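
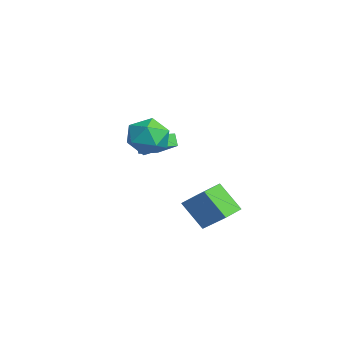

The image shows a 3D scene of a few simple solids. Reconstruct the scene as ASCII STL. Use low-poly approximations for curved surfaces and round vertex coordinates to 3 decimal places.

solid 
facet normal -0.783 -0.307 -0.541
outer loop
vertex -1.599 -0.283 -0.464
vertex -1.899 0.821 -0.656
vertex -1.141 -0.275 -1.132
endloop
endfacet
facet normal 0.258 -0.952 0.165
outer loop
vertex 0.379 0.319 -0.084
vertex -1.599 -0.283 -0.464
vertex -1.141 -0.275 -1.132
endloop
endfacet
facet normal -0.783 -0.307 -0.541
outer loop
vertex -1.141 -0.275 -1.132
vertex -1.899 0.821 -0.656
vertex -1.441 0.829 -1.324
endloop
endfacet
facet normal 0.565 0.010 -0.825
outer loop
vertex -1.441 0.829 -1.324
vertex 0.379 0.319 -0.084
vertex -1.141 -0.275 -1.132
endloop
endfacet
facet normal -0.565 -0.010 0.825
outer loop
vertex -1.599 -0.283 -0.464
vertex -0.379 1.415 0.392
vertex -1.899 0.821 -0.656
endloop
endfacet
facet normal 0.258 -0.952 0.165
outer loop
vertex -0.079 0.311 0.584
vertex -1.599 -0.283 -0.464
vertex 0.379 0.319 -0.084
endloop
endfacet
facet normal -0.565 -0.010 0.825
outer loop
vertex -0.079 0.311 0.584
vertex -0.379 1.415 0.392
vertex -1.599 -0.283 -0.464
endloop
endfacet
facet normal -0.258 0.952 -0.165
outer loop
vertex -1.899 0.821 -0.656
vertex -0.379 1.415 0.392
vertex -1.441 0.829 -1.324
endloop
endfacet
facet normal 0.565 0.010 -0.825
outer loop
vertex 0.079 1.423 -0.276
vertex 0.379 0.319 -0.084
vertex -1.441 0.829 -1.324
endloop
endfacet
facet normal -0.258 0.952 -0.165
outer loop
vertex -1.441 0.829 -1.324
vertex -0.379 1.415 0.392
vertex 0.079 1.423 -0.276
endloop
endfacet
facet normal 0.783 0.307 0.541
outer loop
vertex 0.079 1.423 -0.276
vertex -0.079 0.311 0.584
vertex 0.379 0.319 -0.084
endloop
endfacet
facet normal 0.783 0.307 0.541
outer loop
vertex -0.379 1.415 0.392
vertex -0.079 0.311 0.584
vertex 0.079 1.423 -0.276
endloop
endfacet
facet normal -0.172 0.812 0.557
outer loop
vertex 2.405 0.042 1.894
vertex 2.572 -0.618 2.907
vertex 3.519 -0.057 2.381
endloop
endfacet
facet normal 0.119 0.990 -0.070
outer loop
vertex 2.405 0.042 1.894
vertex 3.519 -0.057 2.381
vertex 3.374 -0.125 1.172
endloop
endfacet
facet normal -0.309 0.748 -0.588
outer loop
vertex 2.405 0.042 1.894
vertex 3.374 -0.125 1.172
vertex 2.336 -0.728 0.95
endloop
endfacet
facet normal -0.863 0.420 -0.279
outer loop
vertex 2.405 0.042 1.894
vertex 2.336 -0.728 0.95
vertex 1.841 -1.032 2.023
endloop
endfacet
facet normal -0.778 0.460 0.428
outer loop
vertex 2.405 0.042 1.894
vertex 1.841 -1.032 2.023
vertex 2.572 -0.618 2.907
endloop
endfacet
facet normal 0.746 0.654 -0.126
outer loop
vertex 3.374 -0.125 1.172
vertex 3.519 -0.057 2.381
vertex 4.139 -0.888 1.737
endloop
endfacet
facet normal 0.277 0.366 0.888
outer loop
vertex 3.519 -0.057 2.381
vertex 2.572 -0.618 2.907
vertex 3.644 -1.192 2.81
endloop
endfacet
facet normal -0.705 -0.204 0.679
outer loop
vertex 2.572 -0.618 2.907
vertex 1.841 -1.032 2.023
vertex 2.606 -1.795 2.588
endloop
endfacet
facet normal -0.843 -0.269 -0.465
outer loop
vertex 1.841 -1.032 2.023
vertex 2.336 -0.728 0.95
vertex 2.461 -1.863 1.379
endloop
endfacet
facet normal 0.053 0.263 -0.963
outer loop
vertex 2.336 -0.728 0.95
vertex 3.374 -0.125 1.172
vertex 3.408 -1.302 0.853
endloop
endfacet
facet normal 0.863 -0.420 0.279
outer loop
vertex 3.575 -1.962 1.866
vertex 4.139 -0.888 1.737
vertex 3.644 -1.192 2.81
endloop
endfacet
facet normal 0.309 -0.748 0.588
outer loop
vertex 3.575 -1.962 1.866
vertex 3.644 -1.192 2.81
vertex 2.606 -1.795 2.588
endloop
endfacet
facet normal -0.119 -0.990 0.070
outer loop
vertex 3.575 -1.962 1.866
vertex 2.606 -1.795 2.588
vertex 2.461 -1.863 1.379
endloop
endfacet
facet normal 0.172 -0.812 -0.557
outer loop
vertex 3.575 -1.962 1.866
vertex 2.461 -1.863 1.379
vertex 3.408 -1.302 0.853
endloop
endfacet
facet normal 0.778 -0.460 -0.428
outer loop
vertex 3.575 -1.962 1.866
vertex 3.408 -1.302 0.853
vertex 4.139 -0.888 1.737
endloop
endfacet
facet normal 0.843 0.269 0.465
outer loop
vertex 3.644 -1.192 2.81
vertex 4.139 -0.888 1.737
vertex 3.519 -0.057 2.381
endloop
endfacet
facet normal -0.053 -0.263 0.963
outer loop
vertex 2.606 -1.795 2.588
vertex 3.644 -1.192 2.81
vertex 2.572 -0.618 2.907
endloop
endfacet
facet normal -0.746 -0.654 0.126
outer loop
vertex 2.461 -1.863 1.379
vertex 2.606 -1.795 2.588
vertex 1.841 -1.032 2.023
endloop
endfacet
facet normal -0.277 -0.366 -0.888
outer loop
vertex 3.408 -1.302 0.853
vertex 2.461 -1.863 1.379
vertex 2.336 -0.728 0.95
endloop
endfacet
facet normal 0.705 0.204 -0.679
outer loop
vertex 4.139 -0.888 1.737
vertex 3.408 -1.302 0.853
vertex 3.374 -0.125 1.172
endloop
endfacet
facet normal -0.503 -0.420 0.755
outer loop
vertex 2.24 2.127 -2.644
vertex 1.516 3.177 -2.543
vertex 0.927 1.348 -3.952
endloop
endfacet
facet normal 0.566 -0.821 -0.079
outer loop
vertex 1.904 2.163 -5.417
vertex 2.24 2.127 -2.644
vertex 0.927 1.348 -3.952
endloop
endfacet
facet normal -0.504 -0.420 0.755
outer loop
vertex 0.927 1.348 -3.952
vertex 1.516 3.177 -2.543
vertex 0.203 2.399 -3.851
endloop
endfacet
facet normal -0.653 -0.387 -0.651
outer loop
vertex 0.203 2.399 -3.851
vertex 1.904 2.163 -5.417
vertex 0.927 1.348 -3.952
endloop
endfacet
facet normal 0.653 0.388 0.651
outer loop
vertex 2.24 2.127 -2.644
vertex 2.493 3.992 -4.008
vertex 1.516 3.177 -2.543
endloop
endfacet
facet normal 0.565 -0.821 -0.079
outer loop
vertex 3.217 2.941 -4.109
vertex 2.24 2.127 -2.644
vertex 1.904 2.163 -5.417
endloop
endfacet
facet normal 0.653 0.387 0.651
outer loop
vertex 3.217 2.941 -4.109
vertex 2.493 3.992 -4.008
vertex 2.24 2.127 -2.644
endloop
endfacet
facet normal -0.566 0.821 0.079
outer loop
vertex 1.516 3.177 -2.543
vertex 2.493 3.992 -4.008
vertex 0.203 2.399 -3.851
endloop
endfacet
facet normal -0.653 -0.388 -0.651
outer loop
vertex 1.18 3.213 -5.316
vertex 1.904 2.163 -5.417
vertex 0.203 2.399 -3.851
endloop
endfacet
facet normal -0.566 0.821 0.079
outer loop
vertex 0.203 2.399 -3.851
vertex 2.493 3.992 -4.008
vertex 1.18 3.213 -5.316
endloop
endfacet
facet normal 0.504 0.420 -0.755
outer loop
vertex 1.18 3.213 -5.316
vertex 3.217 2.941 -4.109
vertex 1.904 2.163 -5.417
endloop
endfacet
facet normal 0.504 0.419 -0.755
outer loop
vertex 2.493 3.992 -4.008
vertex 3.217 2.941 -4.109
vertex 1.18 3.213 -5.316
endloop
endfacet

endsolid


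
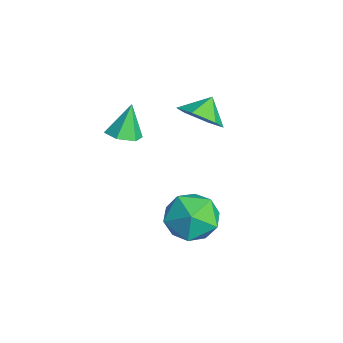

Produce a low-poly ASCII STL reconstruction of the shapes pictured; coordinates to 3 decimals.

solid 
facet normal 0.486 -0.577 -0.657
outer loop
vertex -1.906 0.803 1.689
vertex -2.735 0.448 1.388
vertex -2.372 1.223 0.976
endloop
endfacet
facet normal 0.255 0.897 0.361
outer loop
vertex -1.906 0.803 1.689
vertex -2.372 1.223 0.976
vertex -3.225 1.032 2.052
endloop
endfacet
facet normal 0.485 -0.577 -0.657
outer loop
vertex -2.372 1.223 0.976
vertex -2.735 0.448 1.388
vertex -3.201 0.869 0.675
endloop
endfacet
facet normal -0.354 0.928 -0.116
outer loop
vertex -2.372 1.223 0.976
vertex -3.201 0.869 0.675
vertex -3.225 1.032 2.052
endloop
endfacet
facet normal 0.484 -0.577 -0.657
outer loop
vertex -3.201 0.869 0.675
vertex -2.735 0.448 1.388
vertex -3.564 0.094 1.088
endloop
endfacet
facet normal -0.916 0.396 -0.063
outer loop
vertex -3.201 0.869 0.675
vertex -3.564 0.094 1.088
vertex -3.225 1.032 2.052
endloop
endfacet
facet normal 0.484 -0.578 -0.657
outer loop
vertex -3.564 0.094 1.088
vertex -2.735 0.448 1.388
vertex -3.098 -0.326 1.801
endloop
endfacet
facet normal -0.868 -0.168 0.468
outer loop
vertex -3.564 0.094 1.088
vertex -3.098 -0.326 1.801
vertex -3.225 1.032 2.052
endloop
endfacet
facet normal 0.486 -0.578 -0.656
outer loop
vertex -3.098 -0.326 1.801
vertex -2.735 0.448 1.388
vertex -2.27 0.028 2.102
endloop
endfacet
facet normal -0.259 -0.199 0.945
outer loop
vertex -3.098 -0.326 1.801
vertex -2.27 0.028 2.102
vertex -3.225 1.032 2.052
endloop
endfacet
facet normal 0.486 -0.578 -0.656
outer loop
vertex -2.27 0.028 2.102
vertex -2.735 0.448 1.388
vertex -1.906 0.803 1.689
endloop
endfacet
facet normal 0.304 0.333 0.893
outer loop
vertex -2.27 0.028 2.102
vertex -1.906 0.803 1.689
vertex -3.225 1.032 2.052
endloop
endfacet
facet normal -0.440 0.803 0.401
outer loop
vertex 1.08 0.151 -0.627
vertex 0.353 -0.524 -0.073
vertex 1.336 -0.228 0.413
endloop
endfacet
facet normal 0.252 0.928 0.276
outer loop
vertex 1.08 0.151 -0.627
vertex 1.336 -0.228 0.413
vertex 2.133 -0.204 -0.395
endloop
endfacet
facet normal 0.372 0.828 -0.421
outer loop
vertex 1.08 0.151 -0.627
vertex 2.133 -0.204 -0.395
vertex 1.643 -0.485 -1.381
endloop
endfacet
facet normal -0.247 0.642 -0.726
outer loop
vertex 1.08 0.151 -0.627
vertex 1.643 -0.485 -1.381
vertex 0.543 -0.682 -1.181
endloop
endfacet
facet normal -0.748 0.627 -0.218
outer loop
vertex 1.08 0.151 -0.627
vertex 0.543 -0.682 -1.181
vertex 0.353 -0.524 -0.073
endloop
endfacet
facet normal 0.632 0.442 0.637
outer loop
vertex 2.133 -0.204 -0.395
vertex 1.336 -0.228 0.413
vertex 2.057 -1.098 0.301
endloop
endfacet
facet normal -0.488 0.242 0.839
outer loop
vertex 1.336 -0.228 0.413
vertex 0.353 -0.524 -0.073
vertex 0.957 -1.295 0.501
endloop
endfacet
facet normal -0.986 -0.043 -0.163
outer loop
vertex 0.353 -0.524 -0.073
vertex 0.543 -0.682 -1.181
vertex 0.467 -1.576 -0.485
endloop
endfacet
facet normal -0.176 -0.019 -0.984
outer loop
vertex 0.543 -0.682 -1.181
vertex 1.643 -0.485 -1.381
vertex 1.264 -1.552 -1.293
endloop
endfacet
facet normal 0.825 0.281 -0.490
outer loop
vertex 1.643 -0.485 -1.381
vertex 2.133 -0.204 -0.395
vertex 2.247 -1.256 -0.807
endloop
endfacet
facet normal 0.247 -0.642 0.726
outer loop
vertex 1.52 -1.931 -0.253
vertex 2.057 -1.098 0.301
vertex 0.957 -1.295 0.501
endloop
endfacet
facet normal -0.372 -0.828 0.421
outer loop
vertex 1.52 -1.931 -0.253
vertex 0.957 -1.295 0.501
vertex 0.467 -1.576 -0.485
endloop
endfacet
facet normal -0.252 -0.928 -0.276
outer loop
vertex 1.52 -1.931 -0.253
vertex 0.467 -1.576 -0.485
vertex 1.264 -1.552 -1.293
endloop
endfacet
facet normal 0.440 -0.803 -0.401
outer loop
vertex 1.52 -1.931 -0.253
vertex 1.264 -1.552 -1.293
vertex 2.247 -1.256 -0.807
endloop
endfacet
facet normal 0.748 -0.627 0.218
outer loop
vertex 1.52 -1.931 -0.253
vertex 2.247 -1.256 -0.807
vertex 2.057 -1.098 0.301
endloop
endfacet
facet normal 0.176 0.019 0.984
outer loop
vertex 0.957 -1.295 0.501
vertex 2.057 -1.098 0.301
vertex 1.336 -0.228 0.413
endloop
endfacet
facet normal -0.825 -0.281 0.490
outer loop
vertex 0.467 -1.576 -0.485
vertex 0.957 -1.295 0.501
vertex 0.353 -0.524 -0.073
endloop
endfacet
facet normal -0.632 -0.442 -0.637
outer loop
vertex 1.264 -1.552 -1.293
vertex 0.467 -1.576 -0.485
vertex 0.543 -0.682 -1.181
endloop
endfacet
facet normal 0.488 -0.242 -0.839
outer loop
vertex 2.247 -1.256 -0.807
vertex 1.264 -1.552 -1.293
vertex 1.643 -0.485 -1.381
endloop
endfacet
facet normal 0.986 0.043 0.163
outer loop
vertex 2.057 -1.098 0.301
vertex 2.247 -1.256 -0.807
vertex 2.133 -0.204 -0.395
endloop
endfacet
facet normal 0.277 -0.291 -0.916
outer loop
vertex -1.664 -2.135 1.469
vertex -2.286 -2.444 1.379
vertex -2.197 -1.775 1.193
endloop
endfacet
facet normal 0.427 0.856 0.291
outer loop
vertex -1.664 -2.135 1.469
vertex -2.197 -1.775 1.193
vertex -2.674 -2.036 2.661
endloop
endfacet
facet normal 0.277 -0.291 -0.916
outer loop
vertex -2.197 -1.775 1.193
vertex -2.286 -2.444 1.379
vertex -2.819 -2.084 1.103
endloop
endfacet
facet normal -0.446 0.895 0.014
outer loop
vertex -2.197 -1.775 1.193
vertex -2.819 -2.084 1.103
vertex -2.674 -2.036 2.661
endloop
endfacet
facet normal 0.278 -0.291 -0.916
outer loop
vertex -2.819 -2.084 1.103
vertex -2.286 -2.444 1.379
vertex -2.907 -2.753 1.289
endloop
endfacet
facet normal -0.984 0.154 0.087
outer loop
vertex -2.819 -2.084 1.103
vertex -2.907 -2.753 1.289
vertex -2.674 -2.036 2.661
endloop
endfacet
facet normal 0.278 -0.293 -0.915
outer loop
vertex -2.907 -2.753 1.289
vertex -2.286 -2.444 1.379
vertex -2.375 -3.113 1.566
endloop
endfacet
facet normal -0.649 -0.623 0.436
outer loop
vertex -2.907 -2.753 1.289
vertex -2.375 -3.113 1.566
vertex -2.674 -2.036 2.661
endloop
endfacet
facet normal 0.278 -0.293 -0.915
outer loop
vertex -2.375 -3.113 1.566
vertex -2.286 -2.444 1.379
vertex -1.753 -2.804 1.656
endloop
endfacet
facet normal 0.226 -0.663 0.714
outer loop
vertex -2.375 -3.113 1.566
vertex -1.753 -2.804 1.656
vertex -2.674 -2.036 2.661
endloop
endfacet
facet normal 0.278 -0.293 -0.915
outer loop
vertex -1.753 -2.804 1.656
vertex -2.286 -2.444 1.379
vertex -1.664 -2.135 1.469
endloop
endfacet
facet normal 0.764 0.077 0.641
outer loop
vertex -1.753 -2.804 1.656
vertex -1.664 -2.135 1.469
vertex -2.674 -2.036 2.661
endloop
endfacet

endsolid


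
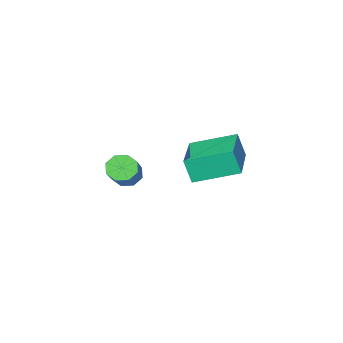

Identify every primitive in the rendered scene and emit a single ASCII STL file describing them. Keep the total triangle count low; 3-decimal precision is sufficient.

solid 
facet normal -0.662 0.688 0.297
outer loop
vertex -4.605 0.952 1.822
vertex -3.023 2.376 2.045
vertex -4.735 1.249 0.845
endloop
endfacet
facet normal -0.739 -0.666 -0.104
outer loop
vertex -3.557 0.024 0.315
vertex -4.605 0.952 1.822
vertex -4.735 1.249 0.845
endloop
endfacet
facet normal -0.662 0.689 0.297
outer loop
vertex -4.735 1.249 0.845
vertex -3.023 2.376 2.045
vertex -3.153 2.673 1.067
endloop
endfacet
facet normal -0.127 0.289 -0.949
outer loop
vertex -3.153 2.673 1.067
vertex -3.557 0.024 0.315
vertex -4.735 1.249 0.845
endloop
endfacet
facet normal 0.126 -0.289 0.949
outer loop
vertex -4.605 0.952 1.822
vertex -1.845 1.151 1.515
vertex -3.023 2.376 2.045
endloop
endfacet
facet normal -0.739 -0.666 -0.104
outer loop
vertex -3.427 -0.273 1.293
vertex -4.605 0.952 1.822
vertex -3.557 0.024 0.315
endloop
endfacet
facet normal 0.126 -0.288 0.949
outer loop
vertex -3.427 -0.273 1.293
vertex -1.845 1.151 1.515
vertex -4.605 0.952 1.822
endloop
endfacet
facet normal 0.739 0.666 0.104
outer loop
vertex -3.023 2.376 2.045
vertex -1.845 1.151 1.515
vertex -3.153 2.673 1.067
endloop
endfacet
facet normal -0.126 0.289 -0.949
outer loop
vertex -1.975 1.448 0.538
vertex -3.557 0.024 0.315
vertex -3.153 2.673 1.067
endloop
endfacet
facet normal 0.739 0.666 0.104
outer loop
vertex -3.153 2.673 1.067
vertex -1.845 1.151 1.515
vertex -1.975 1.448 0.538
endloop
endfacet
facet normal 0.662 -0.689 -0.297
outer loop
vertex -1.975 1.448 0.538
vertex -3.427 -0.273 1.293
vertex -3.557 0.024 0.315
endloop
endfacet
facet normal 0.661 -0.689 -0.297
outer loop
vertex -1.845 1.151 1.515
vertex -3.427 -0.273 1.293
vertex -1.975 1.448 0.538
endloop
endfacet
facet normal -0.587 -0.562 -0.582
outer loop
vertex -2.127 -3.051 -1.193
vertex -2.62 -2.773 -0.964
vertex -2.248 -2.672 -1.437
endloop
endfacet
facet normal 0.767 -0.156 -0.623
outer loop
vertex -2.127 -3.051 -1.193
vertex -2.248 -2.672 -1.437
vertex -0.888 -1.864 0.035
endloop
endfacet
facet normal 0.767 -0.156 -0.623
outer loop
vertex -0.888 -1.864 0.035
vertex -2.248 -2.672 -1.437
vertex -1.009 -1.485 -0.209
endloop
endfacet
facet normal 0.587 0.562 0.582
outer loop
vertex -0.888 -1.864 0.035
vertex -1.009 -1.485 -0.209
vertex -1.38 -1.587 0.264
endloop
endfacet
facet normal -0.587 -0.562 -0.582
outer loop
vertex -2.248 -2.672 -1.437
vertex -2.62 -2.773 -0.964
vertex -2.587 -2.352 -1.404
endloop
endfacet
facet normal 0.359 0.464 -0.810
outer loop
vertex -2.248 -2.672 -1.437
vertex -2.587 -2.352 -1.404
vertex -1.009 -1.485 -0.209
endloop
endfacet
facet normal 0.359 0.464 -0.810
outer loop
vertex -1.009 -1.485 -0.209
vertex -2.587 -2.352 -1.404
vertex -1.348 -1.165 -0.176
endloop
endfacet
facet normal 0.587 0.562 0.582
outer loop
vertex -1.009 -1.485 -0.209
vertex -1.348 -1.165 -0.176
vertex -1.38 -1.587 0.264
endloop
endfacet
facet normal -0.588 -0.562 -0.582
outer loop
vertex -2.587 -2.352 -1.404
vertex -2.62 -2.773 -0.964
vertex -2.945 -2.279 -1.113
endloop
endfacet
facet normal -0.260 0.812 -0.523
outer loop
vertex -2.587 -2.352 -1.404
vertex -2.945 -2.279 -1.113
vertex -1.348 -1.165 -0.176
endloop
endfacet
facet normal -0.261 0.813 -0.521
outer loop
vertex -1.348 -1.165 -0.176
vertex -2.945 -2.279 -1.113
vertex -1.705 -1.093 0.115
endloop
endfacet
facet normal 0.588 0.562 0.582
outer loop
vertex -1.348 -1.165 -0.176
vertex -1.705 -1.093 0.115
vertex -1.38 -1.587 0.264
endloop
endfacet
facet normal -0.587 -0.562 -0.582
outer loop
vertex -2.945 -2.279 -1.113
vertex -2.62 -2.773 -0.964
vertex -3.112 -2.496 -0.735
endloop
endfacet
facet normal -0.726 0.684 0.072
outer loop
vertex -2.945 -2.279 -1.113
vertex -3.112 -2.496 -0.735
vertex -1.705 -1.093 0.115
endloop
endfacet
facet normal -0.725 0.685 0.069
outer loop
vertex -1.705 -1.093 0.115
vertex -3.112 -2.496 -0.735
vertex -1.873 -1.309 0.493
endloop
endfacet
facet normal 0.587 0.562 0.582
outer loop
vertex -1.705 -1.093 0.115
vertex -1.873 -1.309 0.493
vertex -1.38 -1.587 0.264
endloop
endfacet
facet normal -0.587 -0.562 -0.582
outer loop
vertex -3.112 -2.496 -0.735
vertex -2.62 -2.773 -0.964
vertex -2.991 -2.875 -0.491
endloop
endfacet
facet normal -0.767 0.156 0.623
outer loop
vertex -3.112 -2.496 -0.735
vertex -2.991 -2.875 -0.491
vertex -1.873 -1.309 0.493
endloop
endfacet
facet normal -0.767 0.156 0.623
outer loop
vertex -1.873 -1.309 0.493
vertex -2.991 -2.875 -0.491
vertex -1.752 -1.688 0.737
endloop
endfacet
facet normal 0.587 0.562 0.582
outer loop
vertex -1.873 -1.309 0.493
vertex -1.752 -1.688 0.737
vertex -1.38 -1.587 0.264
endloop
endfacet
facet normal -0.587 -0.562 -0.582
outer loop
vertex -2.991 -2.875 -0.491
vertex -2.62 -2.773 -0.964
vertex -2.652 -3.195 -0.524
endloop
endfacet
facet normal -0.359 -0.464 0.810
outer loop
vertex -2.991 -2.875 -0.491
vertex -2.652 -3.195 -0.524
vertex -1.752 -1.688 0.737
endloop
endfacet
facet normal -0.359 -0.464 0.810
outer loop
vertex -1.752 -1.688 0.737
vertex -2.652 -3.195 -0.524
vertex -1.413 -2.008 0.704
endloop
endfacet
facet normal 0.587 0.562 0.582
outer loop
vertex -1.752 -1.688 0.737
vertex -1.413 -2.008 0.704
vertex -1.38 -1.587 0.264
endloop
endfacet
facet normal -0.588 -0.562 -0.582
outer loop
vertex -2.652 -3.195 -0.524
vertex -2.62 -2.773 -0.964
vertex -2.295 -3.267 -0.815
endloop
endfacet
facet normal 0.261 -0.812 0.522
outer loop
vertex -2.652 -3.195 -0.524
vertex -2.295 -3.267 -0.815
vertex -1.413 -2.008 0.704
endloop
endfacet
facet normal 0.259 -0.812 0.523
outer loop
vertex -1.413 -2.008 0.704
vertex -2.295 -3.267 -0.815
vertex -1.055 -2.081 0.413
endloop
endfacet
facet normal 0.588 0.562 0.582
outer loop
vertex -1.413 -2.008 0.704
vertex -1.055 -2.081 0.413
vertex -1.38 -1.587 0.264
endloop
endfacet
facet normal -0.587 -0.562 -0.582
outer loop
vertex -2.295 -3.267 -0.815
vertex -2.62 -2.773 -0.964
vertex -2.127 -3.051 -1.193
endloop
endfacet
facet normal 0.725 -0.686 -0.070
outer loop
vertex -2.295 -3.267 -0.815
vertex -2.127 -3.051 -1.193
vertex -1.055 -2.081 0.413
endloop
endfacet
facet normal 0.726 -0.684 -0.072
outer loop
vertex -1.055 -2.081 0.413
vertex -2.127 -3.051 -1.193
vertex -0.888 -1.864 0.035
endloop
endfacet
facet normal 0.587 0.562 0.582
outer loop
vertex -1.055 -2.081 0.413
vertex -0.888 -1.864 0.035
vertex -1.38 -1.587 0.264
endloop
endfacet

endsolid


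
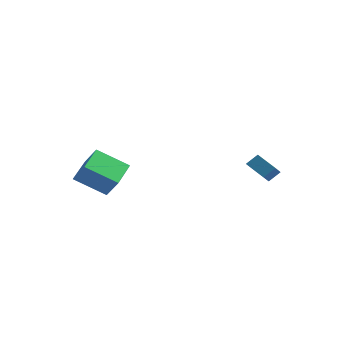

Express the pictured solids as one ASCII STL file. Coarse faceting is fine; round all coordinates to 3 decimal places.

solid 
facet normal -0.872 0.168 0.460
outer loop
vertex 2.131 3.445 -3.41
vertex 2.551 3.961 -2.803
vertex 1.985 4.223 -3.97
endloop
endfacet
facet normal -0.466 -0.573 -0.674
outer loop
vertex 3.249 3.979 -4.637
vertex 2.131 3.445 -3.41
vertex 1.985 4.223 -3.97
endloop
endfacet
facet normal -0.872 0.167 0.460
outer loop
vertex 1.985 4.223 -3.97
vertex 2.551 3.961 -2.803
vertex 2.404 4.739 -3.363
endloop
endfacet
facet normal -0.150 0.802 -0.578
outer loop
vertex 2.404 4.739 -3.363
vertex 3.249 3.979 -4.637
vertex 1.985 4.223 -3.97
endloop
endfacet
facet normal 0.150 -0.802 0.578
outer loop
vertex 2.131 3.445 -3.41
vertex 3.815 3.717 -3.47
vertex 2.551 3.961 -2.803
endloop
endfacet
facet normal -0.466 -0.573 -0.674
outer loop
vertex 3.396 3.201 -4.077
vertex 2.131 3.445 -3.41
vertex 3.249 3.979 -4.637
endloop
endfacet
facet normal 0.150 -0.802 0.578
outer loop
vertex 3.396 3.201 -4.077
vertex 3.815 3.717 -3.47
vertex 2.131 3.445 -3.41
endloop
endfacet
facet normal 0.466 0.573 0.674
outer loop
vertex 2.551 3.961 -2.803
vertex 3.815 3.717 -3.47
vertex 2.404 4.739 -3.363
endloop
endfacet
facet normal -0.150 0.802 -0.578
outer loop
vertex 3.669 4.495 -4.03
vertex 3.249 3.979 -4.637
vertex 2.404 4.739 -3.363
endloop
endfacet
facet normal 0.466 0.573 0.674
outer loop
vertex 2.404 4.739 -3.363
vertex 3.815 3.717 -3.47
vertex 3.669 4.495 -4.03
endloop
endfacet
facet normal 0.872 -0.167 -0.461
outer loop
vertex 3.669 4.495 -4.03
vertex 3.396 3.201 -4.077
vertex 3.249 3.979 -4.637
endloop
endfacet
facet normal 0.872 -0.167 -0.460
outer loop
vertex 3.815 3.717 -3.47
vertex 3.396 3.201 -4.077
vertex 3.669 4.495 -4.03
endloop
endfacet
facet normal -0.628 0.158 -0.762
outer loop
vertex -3.959 -3.956 -3.538
vertex -4.383 -2.315 -2.848
vertex -2.407 -3.092 -4.639
endloop
endfacet
facet normal 0.232 -0.897 -0.377
outer loop
vertex -1.477 -3.325 -3.512
vertex -3.959 -3.956 -3.538
vertex -2.407 -3.092 -4.639
endloop
endfacet
facet normal -0.628 0.158 -0.762
outer loop
vertex -2.407 -3.092 -4.639
vertex -4.383 -2.315 -2.848
vertex -2.831 -1.451 -3.949
endloop
endfacet
facet normal 0.742 0.413 -0.527
outer loop
vertex -2.831 -1.451 -3.949
vertex -1.477 -3.325 -3.512
vertex -2.407 -3.092 -4.639
endloop
endfacet
facet normal -0.742 -0.413 0.527
outer loop
vertex -3.959 -3.956 -3.538
vertex -3.453 -2.548 -1.721
vertex -4.383 -2.315 -2.848
endloop
endfacet
facet normal 0.232 -0.897 -0.377
outer loop
vertex -3.029 -4.189 -2.411
vertex -3.959 -3.956 -3.538
vertex -1.477 -3.325 -3.512
endloop
endfacet
facet normal -0.742 -0.413 0.527
outer loop
vertex -3.029 -4.189 -2.411
vertex -3.453 -2.548 -1.721
vertex -3.959 -3.956 -3.538
endloop
endfacet
facet normal -0.232 0.897 0.377
outer loop
vertex -4.383 -2.315 -2.848
vertex -3.453 -2.548 -1.721
vertex -2.831 -1.451 -3.949
endloop
endfacet
facet normal 0.742 0.413 -0.527
outer loop
vertex -1.901 -1.684 -2.822
vertex -1.477 -3.325 -3.512
vertex -2.831 -1.451 -3.949
endloop
endfacet
facet normal -0.232 0.897 0.377
outer loop
vertex -2.831 -1.451 -3.949
vertex -3.453 -2.548 -1.721
vertex -1.901 -1.684 -2.822
endloop
endfacet
facet normal 0.628 -0.158 0.762
outer loop
vertex -1.901 -1.684 -2.822
vertex -3.029 -4.189 -2.411
vertex -1.477 -3.325 -3.512
endloop
endfacet
facet normal 0.628 -0.158 0.762
outer loop
vertex -3.453 -2.548 -1.721
vertex -3.029 -4.189 -2.411
vertex -1.901 -1.684 -2.822
endloop
endfacet

endsolid


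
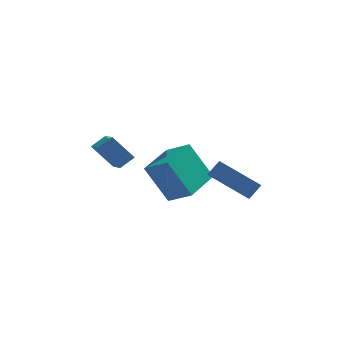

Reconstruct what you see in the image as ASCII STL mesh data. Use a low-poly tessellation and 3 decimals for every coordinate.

solid 
facet normal -0.476 0.275 0.835
outer loop
vertex 0.128 -2.201 2.605
vertex 1.264 -0.546 2.707
vertex -0.856 -1.476 1.806
endloop
endfacet
facet normal -0.566 -0.823 -0.050
outer loop
vertex 0.176 -2.074 -0.007
vertex 0.128 -2.201 2.605
vertex -0.856 -1.476 1.806
endloop
endfacet
facet normal -0.476 0.275 0.835
outer loop
vertex -0.856 -1.476 1.806
vertex 1.264 -0.546 2.707
vertex 0.28 0.179 1.908
endloop
endfacet
facet normal -0.674 0.496 -0.547
outer loop
vertex 0.28 0.179 1.908
vertex 0.176 -2.074 -0.007
vertex -0.856 -1.476 1.806
endloop
endfacet
facet normal 0.674 -0.496 0.547
outer loop
vertex 0.128 -2.201 2.605
vertex 2.296 -1.144 0.894
vertex 1.264 -0.546 2.707
endloop
endfacet
facet normal -0.566 -0.823 -0.050
outer loop
vertex 1.16 -2.799 0.792
vertex 0.128 -2.201 2.605
vertex 0.176 -2.074 -0.007
endloop
endfacet
facet normal 0.674 -0.496 0.547
outer loop
vertex 1.16 -2.799 0.792
vertex 2.296 -1.144 0.894
vertex 0.128 -2.201 2.605
endloop
endfacet
facet normal 0.566 0.823 0.050
outer loop
vertex 1.264 -0.546 2.707
vertex 2.296 -1.144 0.894
vertex 0.28 0.179 1.908
endloop
endfacet
facet normal -0.674 0.496 -0.547
outer loop
vertex 1.312 -0.419 0.095
vertex 0.176 -2.074 -0.007
vertex 0.28 0.179 1.908
endloop
endfacet
facet normal 0.566 0.823 0.050
outer loop
vertex 0.28 0.179 1.908
vertex 2.296 -1.144 0.894
vertex 1.312 -0.419 0.095
endloop
endfacet
facet normal 0.476 -0.275 -0.835
outer loop
vertex 1.312 -0.419 0.095
vertex 1.16 -2.799 0.792
vertex 0.176 -2.074 -0.007
endloop
endfacet
facet normal 0.476 -0.275 -0.835
outer loop
vertex 2.296 -1.144 0.894
vertex 1.16 -2.799 0.792
vertex 1.312 -0.419 0.095
endloop
endfacet
facet normal -0.772 0.446 0.453
outer loop
vertex 1.691 -4.253 3.08
vertex 2.243 -3.921 3.694
vertex 1.969 -2.618 1.945
endloop
endfacet
facet normal -0.620 -0.373 -0.690
outer loop
vertex 3.637 -3.579 0.966
vertex 1.691 -4.253 3.08
vertex 1.969 -2.618 1.945
endloop
endfacet
facet normal -0.773 0.445 0.452
outer loop
vertex 1.969 -2.618 1.945
vertex 2.243 -3.921 3.694
vertex 2.52 -2.285 2.559
endloop
endfacet
facet normal 0.137 0.814 -0.565
outer loop
vertex 2.52 -2.285 2.559
vertex 3.637 -3.579 0.966
vertex 1.969 -2.618 1.945
endloop
endfacet
facet normal -0.138 -0.814 0.564
outer loop
vertex 1.691 -4.253 3.08
vertex 3.911 -4.882 2.715
vertex 2.243 -3.921 3.694
endloop
endfacet
facet normal -0.620 -0.374 -0.690
outer loop
vertex 3.36 -5.215 2.101
vertex 1.691 -4.253 3.08
vertex 3.637 -3.579 0.966
endloop
endfacet
facet normal -0.138 -0.814 0.565
outer loop
vertex 3.36 -5.215 2.101
vertex 3.911 -4.882 2.715
vertex 1.691 -4.253 3.08
endloop
endfacet
facet normal 0.620 0.374 0.690
outer loop
vertex 2.243 -3.921 3.694
vertex 3.911 -4.882 2.715
vertex 2.52 -2.285 2.559
endloop
endfacet
facet normal 0.138 0.814 -0.564
outer loop
vertex 4.189 -3.247 1.58
vertex 3.637 -3.579 0.966
vertex 2.52 -2.285 2.559
endloop
endfacet
facet normal 0.620 0.374 0.690
outer loop
vertex 2.52 -2.285 2.559
vertex 3.911 -4.882 2.715
vertex 4.189 -3.247 1.58
endloop
endfacet
facet normal 0.772 -0.445 -0.453
outer loop
vertex 4.189 -3.247 1.58
vertex 3.36 -5.215 2.101
vertex 3.637 -3.579 0.966
endloop
endfacet
facet normal 0.773 -0.445 -0.452
outer loop
vertex 3.911 -4.882 2.715
vertex 3.36 -5.215 2.101
vertex 4.189 -3.247 1.58
endloop
endfacet
facet normal -0.629 0.323 0.707
outer loop
vertex -2.988 -3.556 4.606
vertex -2.334 -3.224 5.036
vertex -3.211 -1.84 3.623
endloop
endfacet
facet normal -0.769 -0.390 -0.506
outer loop
vertex -2.286 -2.316 2.584
vertex -2.988 -3.556 4.606
vertex -3.211 -1.84 3.623
endloop
endfacet
facet normal -0.629 0.324 0.707
outer loop
vertex -3.211 -1.84 3.623
vertex -2.334 -3.224 5.036
vertex -2.557 -1.509 4.053
endloop
endfacet
facet normal -0.111 0.862 -0.494
outer loop
vertex -2.557 -1.509 4.053
vertex -2.286 -2.316 2.584
vertex -3.211 -1.84 3.623
endloop
endfacet
facet normal 0.112 -0.862 0.495
outer loop
vertex -2.988 -3.556 4.606
vertex -1.409 -3.7 3.997
vertex -2.334 -3.224 5.036
endloop
endfacet
facet normal -0.769 -0.390 -0.506
outer loop
vertex -2.063 -4.031 3.567
vertex -2.988 -3.556 4.606
vertex -2.286 -2.316 2.584
endloop
endfacet
facet normal 0.112 -0.862 0.494
outer loop
vertex -2.063 -4.031 3.567
vertex -1.409 -3.7 3.997
vertex -2.988 -3.556 4.606
endloop
endfacet
facet normal 0.769 0.390 0.506
outer loop
vertex -2.334 -3.224 5.036
vertex -1.409 -3.7 3.997
vertex -2.557 -1.509 4.053
endloop
endfacet
facet normal -0.113 0.862 -0.494
outer loop
vertex -1.632 -1.984 3.014
vertex -2.286 -2.316 2.584
vertex -2.557 -1.509 4.053
endloop
endfacet
facet normal 0.769 0.390 0.506
outer loop
vertex -2.557 -1.509 4.053
vertex -1.409 -3.7 3.997
vertex -1.632 -1.984 3.014
endloop
endfacet
facet normal 0.629 -0.323 -0.707
outer loop
vertex -1.632 -1.984 3.014
vertex -2.063 -4.031 3.567
vertex -2.286 -2.316 2.584
endloop
endfacet
facet normal 0.629 -0.323 -0.707
outer loop
vertex -1.409 -3.7 3.997
vertex -2.063 -4.031 3.567
vertex -1.632 -1.984 3.014
endloop
endfacet

endsolid


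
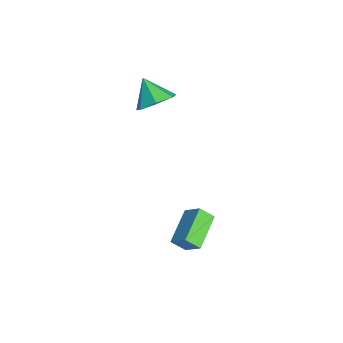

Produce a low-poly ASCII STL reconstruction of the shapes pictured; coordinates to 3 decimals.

solid 
facet normal -0.827 0.434 0.357
outer loop
vertex 1.095 -2.171 -2.188
vertex 1.725 -1.585 -1.44
vertex 1.185 -1.512 -2.78
endloop
endfacet
facet normal -0.553 -0.514 -0.656
outer loop
vertex 2.715 -2.315 -3.44
vertex 1.095 -2.171 -2.188
vertex 1.185 -1.512 -2.78
endloop
endfacet
facet normal -0.827 0.434 0.357
outer loop
vertex 1.185 -1.512 -2.78
vertex 1.725 -1.585 -1.44
vertex 1.815 -0.926 -2.032
endloop
endfacet
facet normal 0.101 0.740 -0.665
outer loop
vertex 1.815 -0.926 -2.032
vertex 2.715 -2.315 -3.44
vertex 1.185 -1.512 -2.78
endloop
endfacet
facet normal -0.101 -0.740 0.665
outer loop
vertex 1.095 -2.171 -2.188
vertex 3.255 -2.388 -2.1
vertex 1.725 -1.585 -1.44
endloop
endfacet
facet normal -0.553 -0.514 -0.656
outer loop
vertex 2.625 -2.974 -2.848
vertex 1.095 -2.171 -2.188
vertex 2.715 -2.315 -3.44
endloop
endfacet
facet normal -0.101 -0.740 0.665
outer loop
vertex 2.625 -2.974 -2.848
vertex 3.255 -2.388 -2.1
vertex 1.095 -2.171 -2.188
endloop
endfacet
facet normal 0.553 0.514 0.656
outer loop
vertex 1.725 -1.585 -1.44
vertex 3.255 -2.388 -2.1
vertex 1.815 -0.926 -2.032
endloop
endfacet
facet normal 0.101 0.740 -0.665
outer loop
vertex 3.345 -1.729 -2.692
vertex 2.715 -2.315 -3.44
vertex 1.815 -0.926 -2.032
endloop
endfacet
facet normal 0.553 0.514 0.656
outer loop
vertex 1.815 -0.926 -2.032
vertex 3.255 -2.388 -2.1
vertex 3.345 -1.729 -2.692
endloop
endfacet
facet normal 0.827 -0.434 -0.357
outer loop
vertex 3.345 -1.729 -2.692
vertex 2.625 -2.974 -2.848
vertex 2.715 -2.315 -3.44
endloop
endfacet
facet normal 0.827 -0.434 -0.357
outer loop
vertex 3.255 -2.388 -2.1
vertex 2.625 -2.974 -2.848
vertex 3.345 -1.729 -2.692
endloop
endfacet
facet normal 0.605 0.359 -0.710
outer loop
vertex -1.105 -3.202 3.616
vertex -1.888 -3.138 2.981
vertex -1.542 -2.443 3.627
endloop
endfacet
facet normal 0.206 0.105 0.973
outer loop
vertex -1.105 -3.202 3.616
vertex -1.542 -2.443 3.627
vertex -2.772 -3.662 4.019
endloop
endfacet
facet normal 0.604 0.360 -0.711
outer loop
vertex -1.542 -2.443 3.627
vertex -1.888 -3.138 2.981
vertex -2.24 -2.207 3.153
endloop
endfacet
facet normal -0.322 0.568 0.757
outer loop
vertex -1.542 -2.443 3.627
vertex -2.24 -2.207 3.153
vertex -2.772 -3.662 4.019
endloop
endfacet
facet normal 0.605 0.360 -0.711
outer loop
vertex -2.24 -2.207 3.153
vertex -1.888 -3.138 2.981
vertex -2.673 -2.672 2.549
endloop
endfacet
facet normal -0.850 0.462 0.254
outer loop
vertex -2.24 -2.207 3.153
vertex -2.673 -2.672 2.549
vertex -2.772 -3.662 4.019
endloop
endfacet
facet normal 0.605 0.359 -0.711
outer loop
vertex -2.673 -2.672 2.549
vertex -1.888 -3.138 2.981
vertex -2.515 -3.488 2.271
endloop
endfacet
facet normal -0.978 -0.136 -0.157
outer loop
vertex -2.673 -2.672 2.549
vertex -2.515 -3.488 2.271
vertex -2.772 -3.662 4.019
endloop
endfacet
facet normal 0.605 0.359 -0.711
outer loop
vertex -2.515 -3.488 2.271
vertex -1.888 -3.138 2.981
vertex -1.885 -4.04 2.528
endloop
endfacet
facet normal -0.610 -0.774 -0.167
outer loop
vertex -2.515 -3.488 2.271
vertex -1.885 -4.04 2.528
vertex -2.772 -3.662 4.019
endloop
endfacet
facet normal 0.605 0.359 -0.711
outer loop
vertex -1.885 -4.04 2.528
vertex -1.888 -3.138 2.981
vertex -1.258 -3.913 3.126
endloop
endfacet
facet normal -0.024 -0.972 0.232
outer loop
vertex -1.885 -4.04 2.528
vertex -1.258 -3.913 3.126
vertex -2.772 -3.662 4.019
endloop
endfacet
facet normal 0.605 0.359 -0.710
outer loop
vertex -1.258 -3.913 3.126
vertex -1.888 -3.138 2.981
vertex -1.105 -3.202 3.616
endloop
endfacet
facet normal 0.339 -0.582 0.739
outer loop
vertex -1.258 -3.913 3.126
vertex -1.105 -3.202 3.616
vertex -2.772 -3.662 4.019
endloop
endfacet

endsolid


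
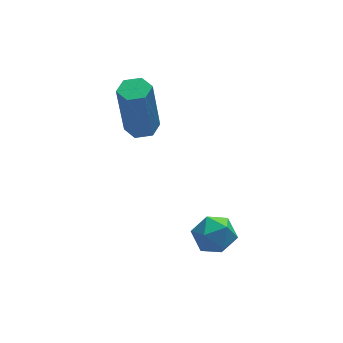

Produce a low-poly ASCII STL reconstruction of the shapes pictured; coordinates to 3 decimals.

solid 
facet normal -0.950 -0.283 0.135
outer loop
vertex -2.662 -0.634 0.026
vertex -2.537 -1.22 -0.325
vertex -2.445 -1.201 0.363
endloop
endfacet
facet normal -0.725 0.125 0.678
outer loop
vertex -2.662 -0.634 0.026
vertex -2.445 -1.201 0.363
vertex -2.184 -0.579 0.527
endloop
endfacet
facet normal -0.517 0.752 0.410
outer loop
vertex -2.662 -0.634 0.026
vertex -2.184 -0.579 0.527
vertex -2.117 -0.213 -0.059
endloop
endfacet
facet normal -0.612 0.732 -0.298
outer loop
vertex -2.662 -0.634 0.026
vertex -2.117 -0.213 -0.059
vertex -2.335 -0.609 -0.585
endloop
endfacet
facet normal -0.879 0.092 -0.467
outer loop
vertex -2.662 -0.634 0.026
vertex -2.335 -0.609 -0.585
vertex -2.537 -1.22 -0.325
endloop
endfacet
facet normal -0.154 -0.191 0.969
outer loop
vertex -2.184 -0.579 0.527
vertex -2.445 -1.201 0.363
vertex -1.765 -1.131 0.485
endloop
endfacet
facet normal -0.519 -0.850 0.093
outer loop
vertex -2.445 -1.201 0.363
vertex -2.537 -1.22 -0.325
vertex -1.983 -1.527 -0.041
endloop
endfacet
facet normal -0.406 -0.241 -0.882
outer loop
vertex -2.537 -1.22 -0.325
vertex -2.335 -0.609 -0.585
vertex -1.916 -1.161 -0.627
endloop
endfacet
facet normal 0.028 0.793 -0.608
outer loop
vertex -2.335 -0.609 -0.585
vertex -2.117 -0.213 -0.059
vertex -1.655 -0.539 -0.463
endloop
endfacet
facet normal 0.182 0.824 0.536
outer loop
vertex -2.117 -0.213 -0.059
vertex -2.184 -0.579 0.527
vertex -1.563 -0.52 0.225
endloop
endfacet
facet normal 0.612 -0.732 0.298
outer loop
vertex -1.438 -1.106 -0.126
vertex -1.765 -1.131 0.485
vertex -1.983 -1.527 -0.041
endloop
endfacet
facet normal 0.517 -0.752 -0.410
outer loop
vertex -1.438 -1.106 -0.126
vertex -1.983 -1.527 -0.041
vertex -1.916 -1.161 -0.627
endloop
endfacet
facet normal 0.725 -0.125 -0.678
outer loop
vertex -1.438 -1.106 -0.126
vertex -1.916 -1.161 -0.627
vertex -1.655 -0.539 -0.463
endloop
endfacet
facet normal 0.950 0.283 -0.135
outer loop
vertex -1.438 -1.106 -0.126
vertex -1.655 -0.539 -0.463
vertex -1.563 -0.52 0.225
endloop
endfacet
facet normal 0.879 -0.092 0.467
outer loop
vertex -1.438 -1.106 -0.126
vertex -1.563 -0.52 0.225
vertex -1.765 -1.131 0.485
endloop
endfacet
facet normal -0.028 -0.793 0.608
outer loop
vertex -1.983 -1.527 -0.041
vertex -1.765 -1.131 0.485
vertex -2.445 -1.201 0.363
endloop
endfacet
facet normal -0.182 -0.824 -0.536
outer loop
vertex -1.916 -1.161 -0.627
vertex -1.983 -1.527 -0.041
vertex -2.537 -1.22 -0.325
endloop
endfacet
facet normal 0.154 0.191 -0.969
outer loop
vertex -1.655 -0.539 -0.463
vertex -1.916 -1.161 -0.627
vertex -2.335 -0.609 -0.585
endloop
endfacet
facet normal 0.519 0.850 -0.093
outer loop
vertex -1.563 -0.52 0.225
vertex -1.655 -0.539 -0.463
vertex -2.117 -0.213 -0.059
endloop
endfacet
facet normal 0.406 0.241 0.882
outer loop
vertex -1.765 -1.131 0.485
vertex -1.563 -0.52 0.225
vertex -2.184 -0.579 0.527
endloop
endfacet
facet normal 0.124 0.064 -0.990
outer loop
vertex -2.886 3.079 1.91
vertex -3.202 2.671 1.844
vertex -3.397 3.153 1.851
endloop
endfacet
facet normal 0.134 0.988 0.080
outer loop
vertex -2.886 3.079 1.91
vertex -3.397 3.153 1.851
vertex -3.123 2.956 3.821
endloop
endfacet
facet normal 0.134 0.988 0.080
outer loop
vertex -3.123 2.956 3.821
vertex -3.397 3.153 1.851
vertex -3.634 3.03 3.763
endloop
endfacet
facet normal -0.122 -0.064 0.991
outer loop
vertex -3.123 2.956 3.821
vertex -3.634 3.03 3.763
vertex -3.438 2.549 3.756
endloop
endfacet
facet normal 0.122 0.064 -0.991
outer loop
vertex -3.397 3.153 1.851
vertex -3.202 2.671 1.844
vertex -3.713 2.745 1.786
endloop
endfacet
facet normal -0.785 0.617 -0.058
outer loop
vertex -3.397 3.153 1.851
vertex -3.713 2.745 1.786
vertex -3.634 3.03 3.763
endloop
endfacet
facet normal -0.785 0.617 -0.058
outer loop
vertex -3.634 3.03 3.763
vertex -3.713 2.745 1.786
vertex -3.95 2.622 3.697
endloop
endfacet
facet normal -0.123 -0.065 0.990
outer loop
vertex -3.634 3.03 3.763
vertex -3.95 2.622 3.697
vertex -3.438 2.549 3.756
endloop
endfacet
facet normal 0.122 0.064 -0.991
outer loop
vertex -3.713 2.745 1.786
vertex -3.202 2.671 1.844
vertex -3.517 2.264 1.779
endloop
endfacet
facet normal -0.918 -0.372 -0.138
outer loop
vertex -3.713 2.745 1.786
vertex -3.517 2.264 1.779
vertex -3.95 2.622 3.697
endloop
endfacet
facet normal -0.918 -0.372 -0.138
outer loop
vertex -3.95 2.622 3.697
vertex -3.517 2.264 1.779
vertex -3.754 2.141 3.69
endloop
endfacet
facet normal -0.123 -0.065 0.990
outer loop
vertex -3.95 2.622 3.697
vertex -3.754 2.141 3.69
vertex -3.438 2.549 3.756
endloop
endfacet
facet normal 0.122 0.064 -0.991
outer loop
vertex -3.517 2.264 1.779
vertex -3.202 2.671 1.844
vertex -3.006 2.19 1.837
endloop
endfacet
facet normal -0.134 -0.988 -0.080
outer loop
vertex -3.517 2.264 1.779
vertex -3.006 2.19 1.837
vertex -3.754 2.141 3.69
endloop
endfacet
facet normal -0.134 -0.988 -0.080
outer loop
vertex -3.754 2.141 3.69
vertex -3.006 2.19 1.837
vertex -3.243 2.067 3.749
endloop
endfacet
facet normal -0.124 -0.064 0.990
outer loop
vertex -3.754 2.141 3.69
vertex -3.243 2.067 3.749
vertex -3.438 2.549 3.756
endloop
endfacet
facet normal 0.123 0.065 -0.990
outer loop
vertex -3.006 2.19 1.837
vertex -3.202 2.671 1.844
vertex -2.69 2.598 1.903
endloop
endfacet
facet normal 0.785 -0.617 0.058
outer loop
vertex -3.006 2.19 1.837
vertex -2.69 2.598 1.903
vertex -3.243 2.067 3.749
endloop
endfacet
facet normal 0.785 -0.617 0.058
outer loop
vertex -3.243 2.067 3.749
vertex -2.69 2.598 1.903
vertex -2.927 2.475 3.814
endloop
endfacet
facet normal -0.122 -0.064 0.991
outer loop
vertex -3.243 2.067 3.749
vertex -2.927 2.475 3.814
vertex -3.438 2.549 3.756
endloop
endfacet
facet normal 0.123 0.065 -0.990
outer loop
vertex -2.69 2.598 1.903
vertex -3.202 2.671 1.844
vertex -2.886 3.079 1.91
endloop
endfacet
facet normal 0.918 0.372 0.138
outer loop
vertex -2.69 2.598 1.903
vertex -2.886 3.079 1.91
vertex -2.927 2.475 3.814
endloop
endfacet
facet normal 0.918 0.372 0.138
outer loop
vertex -2.927 2.475 3.814
vertex -2.886 3.079 1.91
vertex -3.123 2.956 3.821
endloop
endfacet
facet normal -0.122 -0.064 0.991
outer loop
vertex -2.927 2.475 3.814
vertex -3.123 2.956 3.821
vertex -3.438 2.549 3.756
endloop
endfacet

endsolid


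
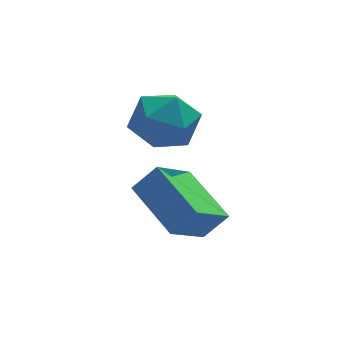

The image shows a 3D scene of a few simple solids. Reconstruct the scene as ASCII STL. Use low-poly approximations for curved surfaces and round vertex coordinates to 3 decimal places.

solid 
facet normal -0.676 0.014 -0.737
outer loop
vertex 1.602 1.676 -0.896
vertex 2.767 2.578 -1.948
vertex 2.362 -0.162 -1.629
endloop
endfacet
facet normal -0.643 -0.498 0.582
outer loop
vertex 3.113 -0.178 -0.812
vertex 1.602 1.676 -0.896
vertex 2.362 -0.162 -1.629
endloop
endfacet
facet normal -0.676 0.014 -0.737
outer loop
vertex 2.362 -0.162 -1.629
vertex 2.767 2.578 -1.948
vertex 3.527 0.739 -2.681
endloop
endfacet
facet normal 0.358 -0.867 -0.346
outer loop
vertex 3.527 0.739 -2.681
vertex 3.113 -0.178 -0.812
vertex 2.362 -0.162 -1.629
endloop
endfacet
facet normal -0.358 0.867 0.346
outer loop
vertex 1.602 1.676 -0.896
vertex 3.518 2.562 -1.131
vertex 2.767 2.578 -1.948
endloop
endfacet
facet normal -0.643 -0.498 0.582
outer loop
vertex 2.353 1.661 -0.079
vertex 1.602 1.676 -0.896
vertex 3.113 -0.178 -0.812
endloop
endfacet
facet normal -0.359 0.867 0.346
outer loop
vertex 2.353 1.661 -0.079
vertex 3.518 2.562 -1.131
vertex 1.602 1.676 -0.896
endloop
endfacet
facet normal 0.643 0.498 -0.582
outer loop
vertex 2.767 2.578 -1.948
vertex 3.518 2.562 -1.131
vertex 3.527 0.739 -2.681
endloop
endfacet
facet normal 0.359 -0.867 -0.346
outer loop
vertex 4.278 0.724 -1.864
vertex 3.113 -0.178 -0.812
vertex 3.527 0.739 -2.681
endloop
endfacet
facet normal 0.643 0.498 -0.582
outer loop
vertex 3.527 0.739 -2.681
vertex 3.518 2.562 -1.131
vertex 4.278 0.724 -1.864
endloop
endfacet
facet normal 0.676 -0.014 0.737
outer loop
vertex 4.278 0.724 -1.864
vertex 2.353 1.661 -0.079
vertex 3.113 -0.178 -0.812
endloop
endfacet
facet normal 0.676 -0.014 0.737
outer loop
vertex 3.518 2.562 -1.131
vertex 2.353 1.661 -0.079
vertex 4.278 0.724 -1.864
endloop
endfacet
facet normal -0.177 0.913 0.367
outer loop
vertex 2.415 3.753 0.832
vertex 2.217 3.291 1.885
vertex 3.296 3.621 1.586
endloop
endfacet
facet normal 0.288 0.942 -0.171
outer loop
vertex 2.415 3.753 0.832
vertex 3.296 3.621 1.586
vertex 3.452 3.368 0.458
endloop
endfacet
facet normal -0.024 0.663 -0.748
outer loop
vertex 2.415 3.753 0.832
vertex 3.452 3.368 0.458
vertex 2.469 2.881 0.058
endloop
endfacet
facet normal -0.684 0.460 -0.566
outer loop
vertex 2.415 3.753 0.832
vertex 2.469 2.881 0.058
vertex 1.706 2.833 0.94
endloop
endfacet
facet normal -0.779 0.615 0.123
outer loop
vertex 2.415 3.753 0.832
vertex 1.706 2.833 0.94
vertex 2.217 3.291 1.885
endloop
endfacet
facet normal 0.847 0.532 -0.002
outer loop
vertex 3.452 3.368 0.458
vertex 3.296 3.621 1.586
vertex 3.894 2.667 1.28
endloop
endfacet
facet normal 0.093 0.485 0.870
outer loop
vertex 3.296 3.621 1.586
vertex 2.217 3.291 1.885
vertex 3.131 2.619 2.162
endloop
endfacet
facet normal -0.880 0.002 0.475
outer loop
vertex 2.217 3.291 1.885
vertex 1.706 2.833 0.94
vertex 2.148 2.132 1.762
endloop
endfacet
facet normal -0.726 -0.249 -0.641
outer loop
vertex 1.706 2.833 0.94
vertex 2.469 2.881 0.058
vertex 2.304 1.879 0.634
endloop
endfacet
facet normal 0.342 0.079 -0.936
outer loop
vertex 2.469 2.881 0.058
vertex 3.452 3.368 0.458
vertex 3.383 2.209 0.335
endloop
endfacet
facet normal 0.684 -0.460 0.566
outer loop
vertex 3.185 1.747 1.388
vertex 3.894 2.667 1.28
vertex 3.131 2.619 2.162
endloop
endfacet
facet normal 0.024 -0.663 0.748
outer loop
vertex 3.185 1.747 1.388
vertex 3.131 2.619 2.162
vertex 2.148 2.132 1.762
endloop
endfacet
facet normal -0.288 -0.942 0.171
outer loop
vertex 3.185 1.747 1.388
vertex 2.148 2.132 1.762
vertex 2.304 1.879 0.634
endloop
endfacet
facet normal 0.177 -0.913 -0.367
outer loop
vertex 3.185 1.747 1.388
vertex 2.304 1.879 0.634
vertex 3.383 2.209 0.335
endloop
endfacet
facet normal 0.779 -0.615 -0.123
outer loop
vertex 3.185 1.747 1.388
vertex 3.383 2.209 0.335
vertex 3.894 2.667 1.28
endloop
endfacet
facet normal 0.726 0.249 0.641
outer loop
vertex 3.131 2.619 2.162
vertex 3.894 2.667 1.28
vertex 3.296 3.621 1.586
endloop
endfacet
facet normal -0.342 -0.079 0.936
outer loop
vertex 2.148 2.132 1.762
vertex 3.131 2.619 2.162
vertex 2.217 3.291 1.885
endloop
endfacet
facet normal -0.847 -0.532 0.002
outer loop
vertex 2.304 1.879 0.634
vertex 2.148 2.132 1.762
vertex 1.706 2.833 0.94
endloop
endfacet
facet normal -0.093 -0.485 -0.870
outer loop
vertex 3.383 2.209 0.335
vertex 2.304 1.879 0.634
vertex 2.469 2.881 0.058
endloop
endfacet
facet normal 0.880 -0.002 -0.475
outer loop
vertex 3.894 2.667 1.28
vertex 3.383 2.209 0.335
vertex 3.452 3.368 0.458
endloop
endfacet

endsolid


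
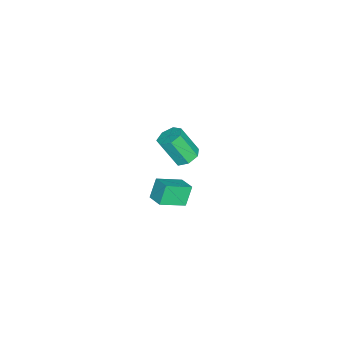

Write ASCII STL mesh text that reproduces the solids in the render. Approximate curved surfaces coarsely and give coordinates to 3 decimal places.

solid 
facet normal -0.497 0.129 0.858
outer loop
vertex -1.674 -3.342 -2.608
vertex -2.79 -2.04 -3.449
vertex -2.451 -4.214 -2.927
endloop
endfacet
facet normal 0.584 -0.682 0.441
outer loop
vertex -1.73 -4.4 -4.171
vertex -1.674 -3.342 -2.608
vertex -2.451 -4.214 -2.927
endloop
endfacet
facet normal -0.497 0.129 0.858
outer loop
vertex -2.451 -4.214 -2.927
vertex -2.79 -2.04 -3.449
vertex -3.566 -2.911 -3.768
endloop
endfacet
facet normal -0.642 -0.720 -0.264
outer loop
vertex -3.566 -2.911 -3.768
vertex -1.73 -4.4 -4.171
vertex -2.451 -4.214 -2.927
endloop
endfacet
facet normal 0.641 0.720 0.264
outer loop
vertex -1.674 -3.342 -2.608
vertex -2.069 -2.226 -4.693
vertex -2.79 -2.04 -3.449
endloop
endfacet
facet normal 0.584 -0.682 0.441
outer loop
vertex -0.954 -3.529 -3.852
vertex -1.674 -3.342 -2.608
vertex -1.73 -4.4 -4.171
endloop
endfacet
facet normal 0.642 0.720 0.264
outer loop
vertex -0.954 -3.529 -3.852
vertex -2.069 -2.226 -4.693
vertex -1.674 -3.342 -2.608
endloop
endfacet
facet normal -0.584 0.682 -0.440
outer loop
vertex -2.79 -2.04 -3.449
vertex -2.069 -2.226 -4.693
vertex -3.566 -2.911 -3.768
endloop
endfacet
facet normal -0.642 -0.720 -0.263
outer loop
vertex -2.846 -3.098 -5.012
vertex -1.73 -4.4 -4.171
vertex -3.566 -2.911 -3.768
endloop
endfacet
facet normal -0.584 0.682 -0.441
outer loop
vertex -3.566 -2.911 -3.768
vertex -2.069 -2.226 -4.693
vertex -2.846 -3.098 -5.012
endloop
endfacet
facet normal 0.497 -0.128 -0.858
outer loop
vertex -2.846 -3.098 -5.012
vertex -0.954 -3.529 -3.852
vertex -1.73 -4.4 -4.171
endloop
endfacet
facet normal 0.497 -0.129 -0.858
outer loop
vertex -2.069 -2.226 -4.693
vertex -0.954 -3.529 -3.852
vertex -2.846 -3.098 -5.012
endloop
endfacet
facet normal -0.023 0.522 -0.853
outer loop
vertex 0.955 -1.161 2.933
vertex 0.197 -1.498 2.747
vertex 0.369 -0.786 3.178
endloop
endfacet
facet normal 0.607 0.685 0.403
outer loop
vertex 0.955 -1.161 2.933
vertex 0.369 -0.786 3.178
vertex 1.001 -2.205 4.638
endloop
endfacet
facet normal 0.608 0.685 0.402
outer loop
vertex 1.001 -2.205 4.638
vertex 0.369 -0.786 3.178
vertex 0.416 -1.83 4.884
endloop
endfacet
facet normal 0.024 -0.522 0.853
outer loop
vertex 1.001 -2.205 4.638
vertex 0.416 -1.83 4.884
vertex 0.243 -2.542 4.453
endloop
endfacet
facet normal -0.023 0.522 -0.853
outer loop
vertex 0.369 -0.786 3.178
vertex 0.197 -1.498 2.747
vertex -0.346 -0.947 3.099
endloop
endfacet
facet normal -0.242 0.825 0.511
outer loop
vertex 0.369 -0.786 3.178
vertex -0.346 -0.947 3.099
vertex 0.416 -1.83 4.884
endloop
endfacet
facet normal -0.242 0.825 0.511
outer loop
vertex 0.416 -1.83 4.884
vertex -0.346 -0.947 3.099
vertex -0.3 -1.991 4.805
endloop
endfacet
facet normal 0.023 -0.522 0.853
outer loop
vertex 0.416 -1.83 4.884
vertex -0.3 -1.991 4.805
vertex 0.243 -2.542 4.453
endloop
endfacet
facet normal -0.023 0.522 -0.853
outer loop
vertex -0.346 -0.947 3.099
vertex 0.197 -1.498 2.747
vertex -0.653 -1.523 2.755
endloop
endfacet
facet normal -0.909 0.344 0.235
outer loop
vertex -0.346 -0.947 3.099
vertex -0.653 -1.523 2.755
vertex -0.3 -1.991 4.805
endloop
endfacet
facet normal -0.910 0.343 0.235
outer loop
vertex -0.3 -1.991 4.805
vertex -0.653 -1.523 2.755
vertex -0.606 -2.567 4.461
endloop
endfacet
facet normal 0.023 -0.522 0.853
outer loop
vertex -0.3 -1.991 4.805
vertex -0.606 -2.567 4.461
vertex 0.243 -2.542 4.453
endloop
endfacet
facet normal -0.023 0.522 -0.853
outer loop
vertex -0.653 -1.523 2.755
vertex 0.197 -1.498 2.747
vertex -0.32 -2.08 2.405
endloop
endfacet
facet normal -0.892 -0.396 -0.218
outer loop
vertex -0.653 -1.523 2.755
vertex -0.32 -2.08 2.405
vertex -0.606 -2.567 4.461
endloop
endfacet
facet normal -0.892 -0.396 -0.218
outer loop
vertex -0.606 -2.567 4.461
vertex -0.32 -2.08 2.405
vertex -0.273 -3.124 4.11
endloop
endfacet
facet normal 0.023 -0.523 0.852
outer loop
vertex -0.606 -2.567 4.461
vertex -0.273 -3.124 4.11
vertex 0.243 -2.542 4.453
endloop
endfacet
facet normal -0.023 0.521 -0.853
outer loop
vertex -0.32 -2.08 2.405
vertex 0.197 -1.498 2.747
vertex 0.402 -2.199 2.313
endloop
endfacet
facet normal -0.203 -0.838 -0.507
outer loop
vertex -0.32 -2.08 2.405
vertex 0.402 -2.199 2.313
vertex -0.273 -3.124 4.11
endloop
endfacet
facet normal -0.203 -0.838 -0.507
outer loop
vertex -0.273 -3.124 4.11
vertex 0.402 -2.199 2.313
vertex 0.449 -3.243 4.018
endloop
endfacet
facet normal 0.023 -0.522 0.852
outer loop
vertex -0.273 -3.124 4.11
vertex 0.449 -3.243 4.018
vertex 0.243 -2.542 4.453
endloop
endfacet
facet normal -0.023 0.521 -0.853
outer loop
vertex 0.402 -2.199 2.313
vertex 0.197 -1.498 2.747
vertex 0.97 -1.79 2.548
endloop
endfacet
facet normal 0.638 -0.648 -0.415
outer loop
vertex 0.402 -2.199 2.313
vertex 0.97 -1.79 2.548
vertex 0.449 -3.243 4.018
endloop
endfacet
facet normal 0.639 -0.648 -0.414
outer loop
vertex 0.449 -3.243 4.018
vertex 0.97 -1.79 2.548
vertex 1.016 -2.834 4.253
endloop
endfacet
facet normal 0.023 -0.522 0.853
outer loop
vertex 0.449 -3.243 4.018
vertex 1.016 -2.834 4.253
vertex 0.243 -2.542 4.453
endloop
endfacet
facet normal -0.023 0.522 -0.853
outer loop
vertex 0.97 -1.79 2.548
vertex 0.197 -1.498 2.747
vertex 0.955 -1.161 2.933
endloop
endfacet
facet normal 1.000 0.029 -0.009
outer loop
vertex 0.97 -1.79 2.548
vertex 0.955 -1.161 2.933
vertex 1.016 -2.834 4.253
endloop
endfacet
facet normal 1.000 0.029 -0.009
outer loop
vertex 1.016 -2.834 4.253
vertex 0.955 -1.161 2.933
vertex 1.001 -2.205 4.638
endloop
endfacet
facet normal 0.024 -0.521 0.853
outer loop
vertex 1.016 -2.834 4.253
vertex 1.001 -2.205 4.638
vertex 0.243 -2.542 4.453
endloop
endfacet

endsolid


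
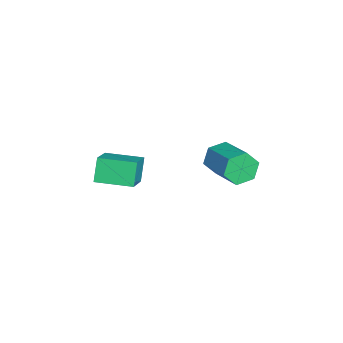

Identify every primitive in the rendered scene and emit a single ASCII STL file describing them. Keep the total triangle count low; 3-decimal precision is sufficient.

solid 
facet normal -0.500 0.074 0.863
outer loop
vertex 0.438 -4.591 1.226
vertex 0.656 -2.604 1.183
vertex -1.246 -4.429 0.237
endloop
endfacet
facet normal -0.108 -0.994 0.022
outer loop
vertex -0.516 -4.536 -1.023
vertex 0.438 -4.591 1.226
vertex -1.246 -4.429 0.237
endloop
endfacet
facet normal -0.500 0.074 0.863
outer loop
vertex -1.246 -4.429 0.237
vertex 0.656 -2.604 1.183
vertex -1.028 -2.441 0.193
endloop
endfacet
facet normal -0.859 0.083 -0.505
outer loop
vertex -1.028 -2.441 0.193
vertex -0.516 -4.536 -1.023
vertex -1.246 -4.429 0.237
endloop
endfacet
facet normal 0.859 -0.083 0.505
outer loop
vertex 0.438 -4.591 1.226
vertex 1.386 -2.711 -0.077
vertex 0.656 -2.604 1.183
endloop
endfacet
facet normal -0.109 -0.994 0.022
outer loop
vertex 1.168 -4.699 -0.033
vertex 0.438 -4.591 1.226
vertex -0.516 -4.536 -1.023
endloop
endfacet
facet normal 0.859 -0.083 0.505
outer loop
vertex 1.168 -4.699 -0.033
vertex 1.386 -2.711 -0.077
vertex 0.438 -4.591 1.226
endloop
endfacet
facet normal 0.109 0.994 -0.021
outer loop
vertex 0.656 -2.604 1.183
vertex 1.386 -2.711 -0.077
vertex -1.028 -2.441 0.193
endloop
endfacet
facet normal -0.859 0.083 -0.505
outer loop
vertex -0.298 -2.549 -1.066
vertex -0.516 -4.536 -1.023
vertex -1.028 -2.441 0.193
endloop
endfacet
facet normal 0.109 0.994 -0.022
outer loop
vertex -1.028 -2.441 0.193
vertex 1.386 -2.711 -0.077
vertex -0.298 -2.549 -1.066
endloop
endfacet
facet normal 0.500 -0.074 -0.863
outer loop
vertex -0.298 -2.549 -1.066
vertex 1.168 -4.699 -0.033
vertex -0.516 -4.536 -1.023
endloop
endfacet
facet normal 0.500 -0.074 -0.863
outer loop
vertex 1.386 -2.711 -0.077
vertex 1.168 -4.699 -0.033
vertex -0.298 -2.549 -1.066
endloop
endfacet
facet normal -0.807 -0.501 -0.314
outer loop
vertex 1.955 1.308 1.725
vertex 1.509 1.509 2.551
vertex 1.428 2.107 1.804
endloop
endfacet
facet normal 0.220 0.239 -0.946
outer loop
vertex 1.955 1.308 1.725
vertex 1.428 2.107 1.804
vertex 3.697 2.389 2.403
endloop
endfacet
facet normal 0.220 0.238 -0.946
outer loop
vertex 3.697 2.389 2.403
vertex 1.428 2.107 1.804
vertex 3.171 3.188 2.482
endloop
endfacet
facet normal 0.807 0.500 0.313
outer loop
vertex 3.697 2.389 2.403
vertex 3.171 3.188 2.482
vertex 3.251 2.591 3.229
endloop
endfacet
facet normal -0.807 -0.501 -0.314
outer loop
vertex 1.428 2.107 1.804
vertex 1.509 1.509 2.551
vertex 0.982 2.308 2.63
endloop
endfacet
facet normal -0.365 0.840 -0.401
outer loop
vertex 1.428 2.107 1.804
vertex 0.982 2.308 2.63
vertex 3.171 3.188 2.482
endloop
endfacet
facet normal -0.365 0.840 -0.402
outer loop
vertex 3.171 3.188 2.482
vertex 0.982 2.308 2.63
vertex 2.725 3.39 3.308
endloop
endfacet
facet normal 0.807 0.500 0.313
outer loop
vertex 3.171 3.188 2.482
vertex 2.725 3.39 3.308
vertex 3.251 2.591 3.229
endloop
endfacet
facet normal -0.807 -0.501 -0.313
outer loop
vertex 0.982 2.308 2.63
vertex 1.509 1.509 2.551
vertex 1.063 1.711 3.377
endloop
endfacet
facet normal -0.585 0.601 0.544
outer loop
vertex 0.982 2.308 2.63
vertex 1.063 1.711 3.377
vertex 2.725 3.39 3.308
endloop
endfacet
facet normal -0.585 0.601 0.544
outer loop
vertex 2.725 3.39 3.308
vertex 1.063 1.711 3.377
vertex 2.805 2.792 4.055
endloop
endfacet
facet normal 0.807 0.500 0.314
outer loop
vertex 2.725 3.39 3.308
vertex 2.805 2.792 4.055
vertex 3.251 2.591 3.229
endloop
endfacet
facet normal -0.807 -0.500 -0.313
outer loop
vertex 1.063 1.711 3.377
vertex 1.509 1.509 2.551
vertex 1.589 0.912 3.298
endloop
endfacet
facet normal -0.220 -0.238 0.946
outer loop
vertex 1.063 1.711 3.377
vertex 1.589 0.912 3.298
vertex 2.805 2.792 4.055
endloop
endfacet
facet normal -0.220 -0.239 0.946
outer loop
vertex 2.805 2.792 4.055
vertex 1.589 0.912 3.298
vertex 3.332 1.993 3.976
endloop
endfacet
facet normal 0.807 0.501 0.314
outer loop
vertex 2.805 2.792 4.055
vertex 3.332 1.993 3.976
vertex 3.251 2.591 3.229
endloop
endfacet
facet normal -0.807 -0.500 -0.313
outer loop
vertex 1.589 0.912 3.298
vertex 1.509 1.509 2.551
vertex 2.035 0.71 2.472
endloop
endfacet
facet normal 0.364 -0.840 0.402
outer loop
vertex 1.589 0.912 3.298
vertex 2.035 0.71 2.472
vertex 3.332 1.993 3.976
endloop
endfacet
facet normal 0.365 -0.840 0.402
outer loop
vertex 3.332 1.993 3.976
vertex 2.035 0.71 2.472
vertex 3.778 1.792 3.15
endloop
endfacet
facet normal 0.807 0.501 0.314
outer loop
vertex 3.332 1.993 3.976
vertex 3.778 1.792 3.15
vertex 3.251 2.591 3.229
endloop
endfacet
facet normal -0.807 -0.500 -0.314
outer loop
vertex 2.035 0.71 2.472
vertex 1.509 1.509 2.551
vertex 1.955 1.308 1.725
endloop
endfacet
facet normal 0.585 -0.601 -0.544
outer loop
vertex 2.035 0.71 2.472
vertex 1.955 1.308 1.725
vertex 3.778 1.792 3.15
endloop
endfacet
facet normal 0.585 -0.601 -0.544
outer loop
vertex 3.778 1.792 3.15
vertex 1.955 1.308 1.725
vertex 3.697 2.389 2.403
endloop
endfacet
facet normal 0.807 0.501 0.313
outer loop
vertex 3.778 1.792 3.15
vertex 3.697 2.389 2.403
vertex 3.251 2.591 3.229
endloop
endfacet

endsolid


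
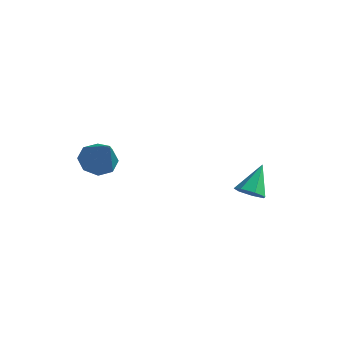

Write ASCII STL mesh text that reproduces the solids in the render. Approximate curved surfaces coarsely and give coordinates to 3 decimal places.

solid 
facet normal -0.512 0.358 -0.781
outer loop
vertex -1.532 -1.626 -0.501
vertex -1.843 -1.095 -0.054
vertex -1.217 -1.138 -0.484
endloop
endfacet
facet normal 0.814 -0.516 -0.268
outer loop
vertex -1.532 -1.626 -0.501
vertex -1.217 -1.138 -0.484
vertex -0.997 -1.685 1.234
endloop
endfacet
facet normal -0.512 0.358 -0.781
outer loop
vertex -1.217 -1.138 -0.484
vertex -1.843 -1.095 -0.054
vertex -1.268 -0.624 -0.215
endloop
endfacet
facet normal 0.987 0.141 -0.082
outer loop
vertex -1.217 -1.138 -0.484
vertex -1.268 -0.624 -0.215
vertex -0.997 -1.685 1.234
endloop
endfacet
facet normal -0.512 0.358 -0.781
outer loop
vertex -1.268 -0.624 -0.215
vertex -1.843 -1.095 -0.054
vertex -1.656 -0.387 0.148
endloop
endfacet
facet normal 0.699 0.633 0.333
outer loop
vertex -1.268 -0.624 -0.215
vertex -1.656 -0.387 0.148
vertex -0.997 -1.685 1.234
endloop
endfacet
facet normal -0.511 0.358 -0.781
outer loop
vertex -1.656 -0.387 0.148
vertex -1.843 -1.095 -0.054
vertex -2.153 -0.564 0.392
endloop
endfacet
facet normal 0.119 0.672 0.731
outer loop
vertex -1.656 -0.387 0.148
vertex -2.153 -0.564 0.392
vertex -0.997 -1.685 1.234
endloop
endfacet
facet normal -0.512 0.357 -0.781
outer loop
vertex -2.153 -0.564 0.392
vertex -1.843 -1.095 -0.054
vertex -2.468 -1.053 0.375
endloop
endfacet
facet normal -0.413 0.235 0.880
outer loop
vertex -2.153 -0.564 0.392
vertex -2.468 -1.053 0.375
vertex -0.997 -1.685 1.234
endloop
endfacet
facet normal -0.512 0.357 -0.781
outer loop
vertex -2.468 -1.053 0.375
vertex -1.843 -1.095 -0.054
vertex -2.417 -1.566 0.107
endloop
endfacet
facet normal -0.585 -0.420 0.693
outer loop
vertex -2.468 -1.053 0.375
vertex -2.417 -1.566 0.107
vertex -0.997 -1.685 1.234
endloop
endfacet
facet normal -0.512 0.357 -0.781
outer loop
vertex -2.417 -1.566 0.107
vertex -1.843 -1.095 -0.054
vertex -2.029 -1.804 -0.256
endloop
endfacet
facet normal -0.298 -0.913 0.280
outer loop
vertex -2.417 -1.566 0.107
vertex -2.029 -1.804 -0.256
vertex -0.997 -1.685 1.234
endloop
endfacet
facet normal -0.513 0.357 -0.781
outer loop
vertex -2.029 -1.804 -0.256
vertex -1.843 -1.095 -0.054
vertex -1.532 -1.626 -0.501
endloop
endfacet
facet normal 0.282 -0.952 -0.119
outer loop
vertex -2.029 -1.804 -0.256
vertex -1.532 -1.626 -0.501
vertex -0.997 -1.685 1.234
endloop
endfacet
facet normal -0.013 -0.708 -0.706
outer loop
vertex 3.338 1.868 -2.242
vertex 2.931 1.541 -1.907
vertex 2.819 1.973 -2.338
endloop
endfacet
facet normal 0.250 0.895 -0.371
outer loop
vertex 3.338 1.868 -2.242
vertex 2.819 1.973 -2.338
vertex 2.949 2.519 -0.933
endloop
endfacet
facet normal -0.014 -0.708 -0.706
outer loop
vertex 2.819 1.973 -2.338
vertex 2.931 1.541 -1.907
vertex 2.384 1.753 -2.109
endloop
endfacet
facet normal -0.541 0.799 -0.261
outer loop
vertex 2.819 1.973 -2.338
vertex 2.384 1.753 -2.109
vertex 2.949 2.519 -0.933
endloop
endfacet
facet normal -0.014 -0.708 -0.706
outer loop
vertex 2.384 1.753 -2.109
vertex 2.931 1.541 -1.907
vertex 2.361 1.374 -1.728
endloop
endfacet
facet normal -0.921 0.303 0.245
outer loop
vertex 2.384 1.753 -2.109
vertex 2.361 1.374 -1.728
vertex 2.949 2.519 -0.933
endloop
endfacet
facet normal -0.014 -0.709 -0.706
outer loop
vertex 2.361 1.374 -1.728
vertex 2.931 1.541 -1.907
vertex 2.767 1.121 -1.482
endloop
endfacet
facet normal -0.603 -0.222 0.766
outer loop
vertex 2.361 1.374 -1.728
vertex 2.767 1.121 -1.482
vertex 2.949 2.519 -0.933
endloop
endfacet
facet normal -0.014 -0.708 -0.706
outer loop
vertex 2.767 1.121 -1.482
vertex 2.931 1.541 -1.907
vertex 3.296 1.184 -1.556
endloop
endfacet
facet normal 0.172 -0.379 0.909
outer loop
vertex 2.767 1.121 -1.482
vertex 3.296 1.184 -1.556
vertex 2.949 2.519 -0.933
endloop
endfacet
facet normal -0.013 -0.708 -0.707
outer loop
vertex 3.296 1.184 -1.556
vertex 2.931 1.541 -1.907
vertex 3.55 1.517 -1.894
endloop
endfacet
facet normal 0.822 -0.051 0.567
outer loop
vertex 3.296 1.184 -1.556
vertex 3.55 1.517 -1.894
vertex 2.949 2.519 -0.933
endloop
endfacet
facet normal -0.013 -0.708 -0.706
outer loop
vertex 3.55 1.517 -1.894
vertex 2.931 1.541 -1.907
vertex 3.338 1.868 -2.242
endloop
endfacet
facet normal 0.857 0.516 -0.002
outer loop
vertex 3.55 1.517 -1.894
vertex 3.338 1.868 -2.242
vertex 2.949 2.519 -0.933
endloop
endfacet

endsolid


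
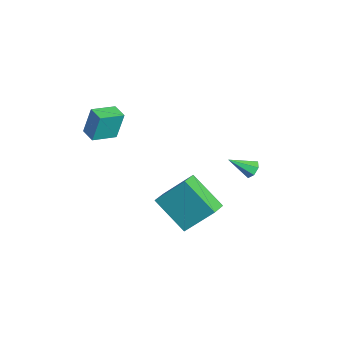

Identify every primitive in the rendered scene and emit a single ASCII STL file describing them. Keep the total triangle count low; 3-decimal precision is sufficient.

solid 
facet normal -0.776 0.563 -0.286
outer loop
vertex 2.282 0.132 -0.591
vertex 3.55 1.213 -1.902
vertex 1.882 -1.156 -2.041
endloop
endfacet
facet normal -0.598 -0.510 0.618
outer loop
vertex 2.65 -1.713 -1.758
vertex 2.282 0.132 -0.591
vertex 1.882 -1.156 -2.041
endloop
endfacet
facet normal -0.776 0.563 -0.286
outer loop
vertex 1.882 -1.156 -2.041
vertex 3.55 1.213 -1.902
vertex 3.15 -0.074 -3.352
endloop
endfacet
facet normal -0.202 -0.650 -0.732
outer loop
vertex 3.15 -0.074 -3.352
vertex 2.65 -1.713 -1.758
vertex 1.882 -1.156 -2.041
endloop
endfacet
facet normal 0.202 0.651 0.732
outer loop
vertex 2.282 0.132 -0.591
vertex 4.318 0.656 -1.619
vertex 3.55 1.213 -1.902
endloop
endfacet
facet normal -0.598 -0.510 0.618
outer loop
vertex 3.05 -0.426 -0.308
vertex 2.282 0.132 -0.591
vertex 2.65 -1.713 -1.758
endloop
endfacet
facet normal 0.202 0.650 0.732
outer loop
vertex 3.05 -0.426 -0.308
vertex 4.318 0.656 -1.619
vertex 2.282 0.132 -0.591
endloop
endfacet
facet normal 0.598 0.510 -0.618
outer loop
vertex 3.55 1.213 -1.902
vertex 4.318 0.656 -1.619
vertex 3.15 -0.074 -3.352
endloop
endfacet
facet normal -0.203 -0.650 -0.732
outer loop
vertex 3.918 -0.632 -3.069
vertex 2.65 -1.713 -1.758
vertex 3.15 -0.074 -3.352
endloop
endfacet
facet normal 0.598 0.510 -0.618
outer loop
vertex 3.15 -0.074 -3.352
vertex 4.318 0.656 -1.619
vertex 3.918 -0.632 -3.069
endloop
endfacet
facet normal 0.775 -0.563 0.286
outer loop
vertex 3.918 -0.632 -3.069
vertex 3.05 -0.426 -0.308
vertex 2.65 -1.713 -1.758
endloop
endfacet
facet normal 0.776 -0.563 0.286
outer loop
vertex 4.318 0.656 -1.619
vertex 3.05 -0.426 -0.308
vertex 3.918 -0.632 -3.069
endloop
endfacet
facet normal 0.071 0.808 -0.585
outer loop
vertex 1.8 2.801 -1.675
vertex 1.478 3.059 -1.358
vertex 1.996 3.028 -1.338
endloop
endfacet
facet normal 0.826 -0.553 -0.108
outer loop
vertex 1.8 2.801 -1.675
vertex 1.996 3.028 -1.338
vertex 1.382 1.961 -0.562
endloop
endfacet
facet normal 0.071 0.806 -0.588
outer loop
vertex 1.996 3.028 -1.338
vertex 1.478 3.059 -1.358
vertex 1.803 3.279 -1.017
endloop
endfacet
facet normal 0.829 -0.073 0.555
outer loop
vertex 1.996 3.028 -1.338
vertex 1.803 3.279 -1.017
vertex 1.382 1.961 -0.562
endloop
endfacet
facet normal 0.068 0.808 -0.586
outer loop
vertex 1.803 3.279 -1.017
vertex 1.478 3.059 -1.358
vertex 1.364 3.363 -0.952
endloop
endfacet
facet normal 0.191 0.265 0.945
outer loop
vertex 1.803 3.279 -1.017
vertex 1.364 3.363 -0.952
vertex 1.382 1.961 -0.562
endloop
endfacet
facet normal 0.070 0.808 -0.585
outer loop
vertex 1.364 3.363 -0.952
vertex 1.478 3.059 -1.358
vertex 1.011 3.219 -1.193
endloop
endfacet
facet normal -0.608 0.206 0.767
outer loop
vertex 1.364 3.363 -0.952
vertex 1.011 3.219 -1.193
vertex 1.382 1.961 -0.562
endloop
endfacet
facet normal 0.070 0.808 -0.585
outer loop
vertex 1.011 3.219 -1.193
vertex 1.478 3.059 -1.358
vertex 1.01 2.954 -1.559
endloop
endfacet
facet normal -0.966 -0.208 0.153
outer loop
vertex 1.011 3.219 -1.193
vertex 1.01 2.954 -1.559
vertex 1.382 1.961 -0.562
endloop
endfacet
facet normal 0.071 0.807 -0.586
outer loop
vertex 1.01 2.954 -1.559
vertex 1.478 3.059 -1.358
vertex 1.36 2.768 -1.773
endloop
endfacet
facet normal -0.614 -0.662 -0.430
outer loop
vertex 1.01 2.954 -1.559
vertex 1.36 2.768 -1.773
vertex 1.382 1.961 -0.562
endloop
endfacet
facet normal 0.070 0.807 -0.586
outer loop
vertex 1.36 2.768 -1.773
vertex 1.478 3.059 -1.358
vertex 1.8 2.801 -1.675
endloop
endfacet
facet normal 0.183 -0.817 -0.547
outer loop
vertex 1.36 2.768 -1.773
vertex 1.8 2.801 -1.675
vertex 1.382 1.961 -0.562
endloop
endfacet
facet normal -0.941 -0.328 0.085
outer loop
vertex -1.358 -3.844 1.821
vertex -1.806 -2.644 1.5
vertex -1.354 -4.235 0.352
endloop
endfacet
facet normal 0.339 -0.909 0.243
outer loop
vertex -0.554 -3.956 0.28
vertex -1.358 -3.844 1.821
vertex -1.354 -4.235 0.352
endloop
endfacet
facet normal -0.941 -0.328 0.085
outer loop
vertex -1.354 -4.235 0.352
vertex -1.806 -2.644 1.5
vertex -1.802 -3.035 0.031
endloop
endfacet
facet normal 0.003 -0.257 -0.966
outer loop
vertex -1.802 -3.035 0.031
vertex -0.554 -3.956 0.28
vertex -1.354 -4.235 0.352
endloop
endfacet
facet normal -0.003 0.257 0.966
outer loop
vertex -1.358 -3.844 1.821
vertex -1.006 -2.365 1.428
vertex -1.806 -2.644 1.5
endloop
endfacet
facet normal 0.339 -0.909 0.243
outer loop
vertex -0.558 -3.565 1.749
vertex -1.358 -3.844 1.821
vertex -0.554 -3.956 0.28
endloop
endfacet
facet normal -0.003 0.257 0.966
outer loop
vertex -0.558 -3.565 1.749
vertex -1.006 -2.365 1.428
vertex -1.358 -3.844 1.821
endloop
endfacet
facet normal -0.339 0.909 -0.243
outer loop
vertex -1.806 -2.644 1.5
vertex -1.006 -2.365 1.428
vertex -1.802 -3.035 0.031
endloop
endfacet
facet normal 0.003 -0.257 -0.966
outer loop
vertex -1.002 -2.756 -0.041
vertex -0.554 -3.956 0.28
vertex -1.802 -3.035 0.031
endloop
endfacet
facet normal -0.339 0.909 -0.243
outer loop
vertex -1.802 -3.035 0.031
vertex -1.006 -2.365 1.428
vertex -1.002 -2.756 -0.041
endloop
endfacet
facet normal 0.941 0.328 -0.085
outer loop
vertex -1.002 -2.756 -0.041
vertex -0.558 -3.565 1.749
vertex -0.554 -3.956 0.28
endloop
endfacet
facet normal 0.941 0.328 -0.085
outer loop
vertex -1.006 -2.365 1.428
vertex -0.558 -3.565 1.749
vertex -1.002 -2.756 -0.041
endloop
endfacet

endsolid


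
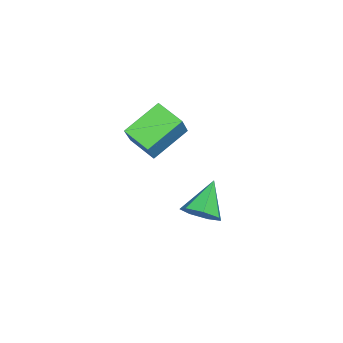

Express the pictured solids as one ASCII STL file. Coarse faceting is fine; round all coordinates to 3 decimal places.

solid 
facet normal -0.578 -0.041 -0.815
outer loop
vertex 0.1 -3.879 0.227
vertex -1.3 -2.883 1.171
vertex 0.648 -2.684 -0.222
endloop
endfacet
facet normal 0.714 -0.508 -0.482
outer loop
vertex 1.58 -2.617 1.089
vertex 0.1 -3.879 0.227
vertex 0.648 -2.684 -0.222
endloop
endfacet
facet normal -0.578 -0.041 -0.815
outer loop
vertex 0.648 -2.684 -0.222
vertex -1.3 -2.883 1.171
vertex -0.751 -1.687 0.721
endloop
endfacet
facet normal 0.394 0.860 -0.324
outer loop
vertex -0.751 -1.687 0.721
vertex 1.58 -2.617 1.089
vertex 0.648 -2.684 -0.222
endloop
endfacet
facet normal -0.394 -0.860 0.324
outer loop
vertex 0.1 -3.879 0.227
vertex -0.368 -2.816 2.482
vertex -1.3 -2.883 1.171
endloop
endfacet
facet normal 0.714 -0.509 -0.481
outer loop
vertex 1.031 -3.813 1.539
vertex 0.1 -3.879 0.227
vertex 1.58 -2.617 1.089
endloop
endfacet
facet normal -0.395 -0.860 0.323
outer loop
vertex 1.031 -3.813 1.539
vertex -0.368 -2.816 2.482
vertex 0.1 -3.879 0.227
endloop
endfacet
facet normal -0.714 0.509 0.481
outer loop
vertex -1.3 -2.883 1.171
vertex -0.368 -2.816 2.482
vertex -0.751 -1.687 0.721
endloop
endfacet
facet normal 0.394 0.860 -0.323
outer loop
vertex 0.18 -1.621 2.033
vertex 1.58 -2.617 1.089
vertex -0.751 -1.687 0.721
endloop
endfacet
facet normal -0.714 0.508 0.481
outer loop
vertex -0.751 -1.687 0.721
vertex -0.368 -2.816 2.482
vertex 0.18 -1.621 2.033
endloop
endfacet
facet normal 0.578 0.041 0.815
outer loop
vertex 0.18 -1.621 2.033
vertex 1.031 -3.813 1.539
vertex 1.58 -2.617 1.089
endloop
endfacet
facet normal 0.578 0.041 0.815
outer loop
vertex -0.368 -2.816 2.482
vertex 1.031 -3.813 1.539
vertex 0.18 -1.621 2.033
endloop
endfacet
facet normal 0.790 -0.070 -0.609
outer loop
vertex 0.707 -1.302 -3.028
vertex 0.265 -0.783 -3.661
vertex 0.822 -0.505 -2.97
endloop
endfacet
facet normal 0.209 -0.101 0.973
outer loop
vertex 0.707 -1.302 -3.028
vertex 0.822 -0.505 -2.97
vertex -1.165 -0.657 -2.559
endloop
endfacet
facet normal 0.790 -0.069 -0.609
outer loop
vertex 0.822 -0.505 -2.97
vertex 0.265 -0.783 -3.661
vertex 0.518 0.082 -3.431
endloop
endfacet
facet normal 0.107 0.648 0.754
outer loop
vertex 0.822 -0.505 -2.97
vertex 0.518 0.082 -3.431
vertex -1.165 -0.657 -2.559
endloop
endfacet
facet normal 0.790 -0.069 -0.609
outer loop
vertex 0.518 0.082 -3.431
vertex 0.265 -0.783 -3.661
vertex 0.023 0.019 -4.066
endloop
endfacet
facet normal -0.326 0.932 0.161
outer loop
vertex 0.518 0.082 -3.431
vertex 0.023 0.019 -4.066
vertex -1.165 -0.657 -2.559
endloop
endfacet
facet normal 0.791 -0.069 -0.609
outer loop
vertex 0.023 0.019 -4.066
vertex 0.265 -0.783 -3.661
vertex -0.289 -0.648 -4.396
endloop
endfacet
facet normal -0.763 0.536 -0.361
outer loop
vertex 0.023 0.019 -4.066
vertex -0.289 -0.648 -4.396
vertex -1.165 -0.657 -2.559
endloop
endfacet
facet normal 0.790 -0.069 -0.609
outer loop
vertex -0.289 -0.648 -4.396
vertex 0.265 -0.783 -3.661
vertex -0.184 -1.417 -4.172
endloop
endfacet
facet normal -0.875 -0.241 -0.419
outer loop
vertex -0.289 -0.648 -4.396
vertex -0.184 -1.417 -4.172
vertex -1.165 -0.657 -2.559
endloop
endfacet
facet normal 0.791 -0.070 -0.608
outer loop
vertex -0.184 -1.417 -4.172
vertex 0.265 -0.783 -3.661
vertex 0.259 -1.708 -3.563
endloop
endfacet
facet normal -0.579 -0.815 0.032
outer loop
vertex -0.184 -1.417 -4.172
vertex 0.259 -1.708 -3.563
vertex -1.165 -0.657 -2.559
endloop
endfacet
facet normal 0.790 -0.070 -0.609
outer loop
vertex 0.259 -1.708 -3.563
vertex 0.265 -0.783 -3.661
vertex 0.707 -1.302 -3.028
endloop
endfacet
facet normal -0.096 -0.753 0.652
outer loop
vertex 0.259 -1.708 -3.563
vertex 0.707 -1.302 -3.028
vertex -1.165 -0.657 -2.559
endloop
endfacet

endsolid
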